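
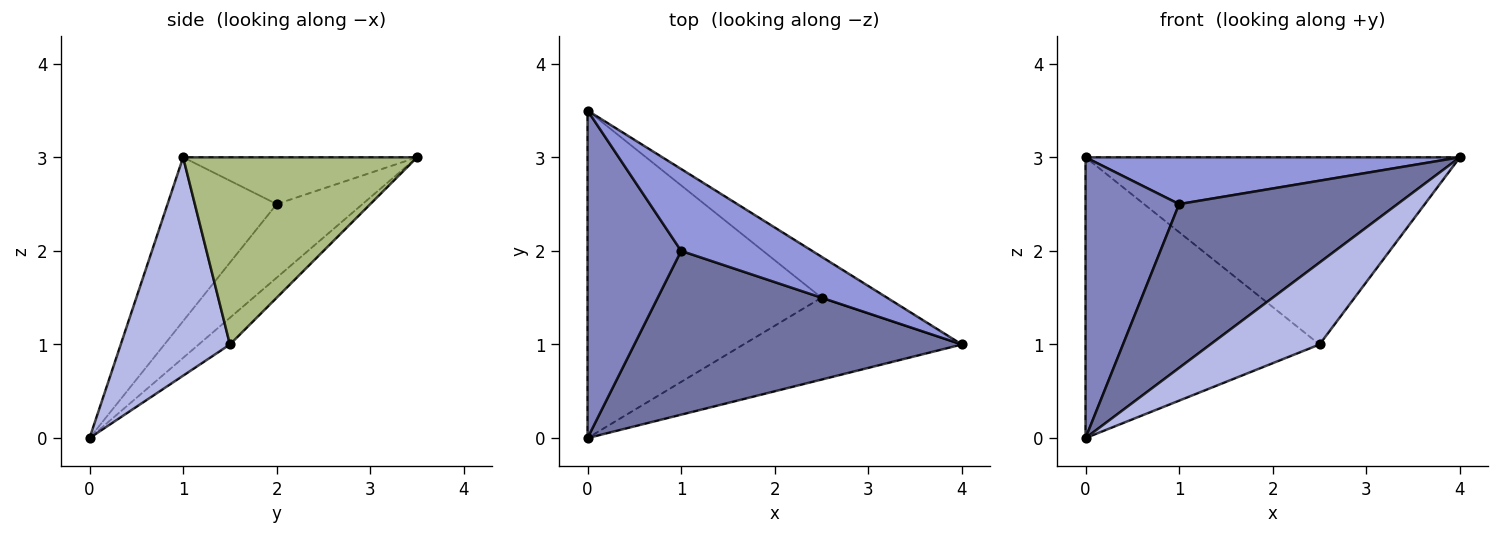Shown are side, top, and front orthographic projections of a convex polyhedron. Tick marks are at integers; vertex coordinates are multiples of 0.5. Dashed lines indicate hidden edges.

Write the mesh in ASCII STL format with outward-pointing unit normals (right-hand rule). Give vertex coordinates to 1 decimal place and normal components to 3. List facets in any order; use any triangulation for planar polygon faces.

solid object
 facet normal -0.333 -0.667 0.667
  outer loop
   vertex 1.0 2.0 2.5
   vertex 0.0 0.0 0.0
   vertex 4.0 1.0 3.0
  endloop
 endfacet
 facet normal -0.512 -0.559 0.652
  outer loop
   vertex 1.0 2.0 2.5
   vertex 0.0 3.5 3.0
   vertex 0.0 0.0 0.0
  endloop
 endfacet
 facet normal -0.296 -0.474 0.829
  outer loop
   vertex 1.0 2.0 2.5
   vertex 4.0 1.0 3.0
   vertex 0.0 3.5 3.0
  endloop
 endfacet
 facet normal 0.577 -0.577 -0.577
  outer loop
   vertex 2.5 1.5 1.0
   vertex 4.0 1.0 3.0
   vertex 0.0 0.0 0.0
  endloop
 endfacet
 facet normal -0.086 0.648 -0.756
  outer loop
   vertex 2.5 1.5 1.0
   vertex 0.0 0.0 0.0
   vertex 0.0 3.5 3.0
  endloop
 endfacet
 facet normal 0.521 0.834 -0.182
  outer loop
   vertex 2.5 1.5 1.0
   vertex 0.0 3.5 3.0
   vertex 4.0 1.0 3.0
  endloop
 endfacet
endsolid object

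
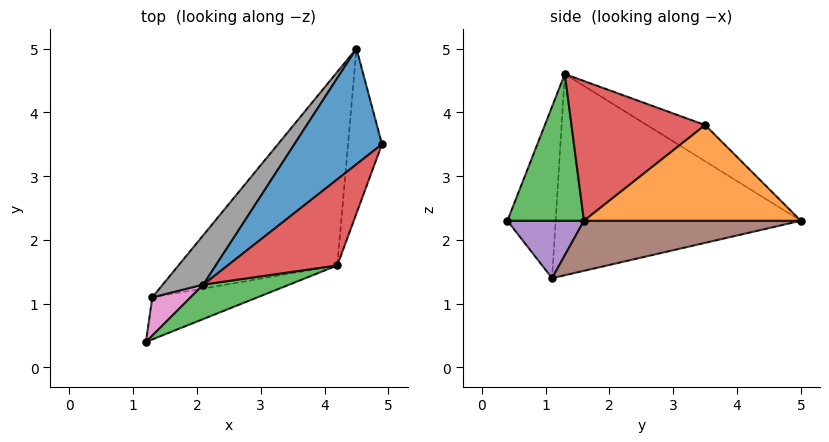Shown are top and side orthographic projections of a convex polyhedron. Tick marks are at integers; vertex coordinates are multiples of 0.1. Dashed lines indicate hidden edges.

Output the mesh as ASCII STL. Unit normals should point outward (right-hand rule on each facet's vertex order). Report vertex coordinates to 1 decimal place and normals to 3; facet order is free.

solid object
 facet normal -0.295 0.635 0.714
  outer loop
   vertex 2.1 1.3 4.6
   vertex 4.9 3.5 3.8
   vertex 4.5 5.0 2.3
  endloop
 endfacet
 facet normal 0.939 -0.083 -0.333
  outer loop
   vertex 4.2 1.6 2.3
   vertex 4.5 5.0 2.3
   vertex 4.9 3.5 3.8
  endloop
 endfacet
 facet normal 0.363 -0.907 0.213
  outer loop
   vertex 4.2 1.6 2.3
   vertex 2.1 1.3 4.6
   vertex 1.2 0.4 2.3
  endloop
 endfacet
 facet normal 0.621 -0.614 0.487
  outer loop
   vertex 4.2 1.6 2.3
   vertex 4.9 3.5 3.8
   vertex 2.1 1.3 4.6
  endloop
 endfacet
 facet normal 0.307 -0.767 -0.563
  outer loop
   vertex 1.3 1.1 1.4
   vertex 4.2 1.6 2.3
   vertex 1.2 0.4 2.3
  endloop
 endfacet
 facet normal 0.300 -0.027 -0.953
  outer loop
   vertex 1.3 1.1 1.4
   vertex 4.5 5.0 2.3
   vertex 4.2 1.6 2.3
  endloop
 endfacet
 facet normal -0.900 0.387 0.201
  outer loop
   vertex 1.3 1.1 1.4
   vertex 1.2 0.4 2.3
   vertex 2.1 1.3 4.6
  endloop
 endfacet
 facet normal -0.781 0.604 0.157
  outer loop
   vertex 1.3 1.1 1.4
   vertex 2.1 1.3 4.6
   vertex 4.5 5.0 2.3
  endloop
 endfacet
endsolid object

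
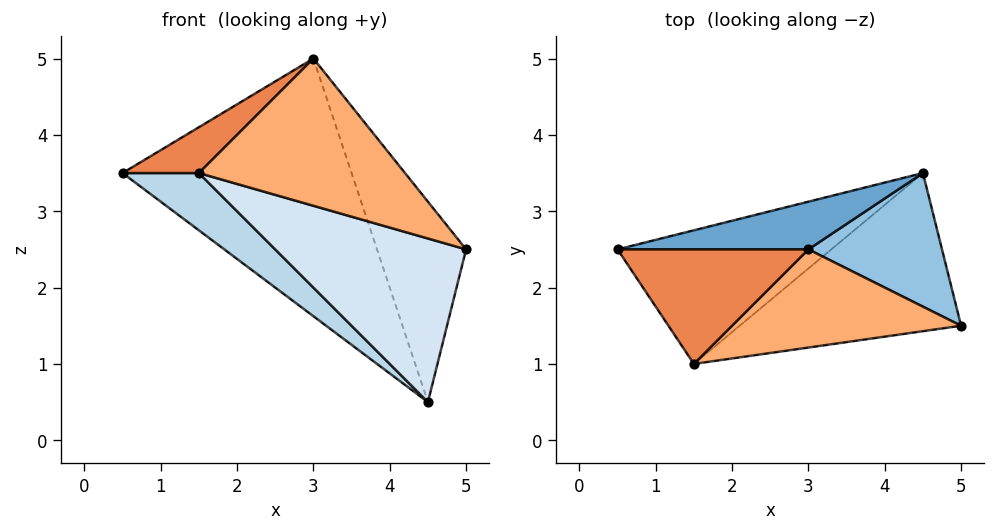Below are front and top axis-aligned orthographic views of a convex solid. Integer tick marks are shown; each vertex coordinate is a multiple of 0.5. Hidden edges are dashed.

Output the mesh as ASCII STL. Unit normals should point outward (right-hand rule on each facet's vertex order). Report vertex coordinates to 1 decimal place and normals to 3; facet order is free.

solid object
 facet normal -0.109 0.977 0.181
  outer loop
   vertex 3.0 2.5 5.0
   vertex 4.5 3.5 0.5
   vertex 0.5 2.5 3.5
  endloop
 endfacet
 facet normal 0.743 0.557 0.371
  outer loop
   vertex 3.0 2.5 5.0
   vertex 5.0 1.5 2.5
   vertex 4.5 3.5 0.5
  endloop
 endfacet
 facet normal -0.509 -0.339 -0.791
  outer loop
   vertex 1.5 1.0 3.5
   vertex 0.5 2.5 3.5
   vertex 4.5 3.5 0.5
  endloop
 endfacet
 facet normal -0.095 -0.716 -0.692
  outer loop
   vertex 1.5 1.0 3.5
   vertex 4.5 3.5 0.5
   vertex 5.0 1.5 2.5
  endloop
 endfacet
 facet normal -0.487 -0.324 0.811
  outer loop
   vertex 1.5 1.0 3.5
   vertex 3.0 2.5 5.0
   vertex 0.5 2.5 3.5
  endloop
 endfacet
 facet normal 0.267 -0.802 0.535
  outer loop
   vertex 1.5 1.0 3.5
   vertex 5.0 1.5 2.5
   vertex 3.0 2.5 5.0
  endloop
 endfacet
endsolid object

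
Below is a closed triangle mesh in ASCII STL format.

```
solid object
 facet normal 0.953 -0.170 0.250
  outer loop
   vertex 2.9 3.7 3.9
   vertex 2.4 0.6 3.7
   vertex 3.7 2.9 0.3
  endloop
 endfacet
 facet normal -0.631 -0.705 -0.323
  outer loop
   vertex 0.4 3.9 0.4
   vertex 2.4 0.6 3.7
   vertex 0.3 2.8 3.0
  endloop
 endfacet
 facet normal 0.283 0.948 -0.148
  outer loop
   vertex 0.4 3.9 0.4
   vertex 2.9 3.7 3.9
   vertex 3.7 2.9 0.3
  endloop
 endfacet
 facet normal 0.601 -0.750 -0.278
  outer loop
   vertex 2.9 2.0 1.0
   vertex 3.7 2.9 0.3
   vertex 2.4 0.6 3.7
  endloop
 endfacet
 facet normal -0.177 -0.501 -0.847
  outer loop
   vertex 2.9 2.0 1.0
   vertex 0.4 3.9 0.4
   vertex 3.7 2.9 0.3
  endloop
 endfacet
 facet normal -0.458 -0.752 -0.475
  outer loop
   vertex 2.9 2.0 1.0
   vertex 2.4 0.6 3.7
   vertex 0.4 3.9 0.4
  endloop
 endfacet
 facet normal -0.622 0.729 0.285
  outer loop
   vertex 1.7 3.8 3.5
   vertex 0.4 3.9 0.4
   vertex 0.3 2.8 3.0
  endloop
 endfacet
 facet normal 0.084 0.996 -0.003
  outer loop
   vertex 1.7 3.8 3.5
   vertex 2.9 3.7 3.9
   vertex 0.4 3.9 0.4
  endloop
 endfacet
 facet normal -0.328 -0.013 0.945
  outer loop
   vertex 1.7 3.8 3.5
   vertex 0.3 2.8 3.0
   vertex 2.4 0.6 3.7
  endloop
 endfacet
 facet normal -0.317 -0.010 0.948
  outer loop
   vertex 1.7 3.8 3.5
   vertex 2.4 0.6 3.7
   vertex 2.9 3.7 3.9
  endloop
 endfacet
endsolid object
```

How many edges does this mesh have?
15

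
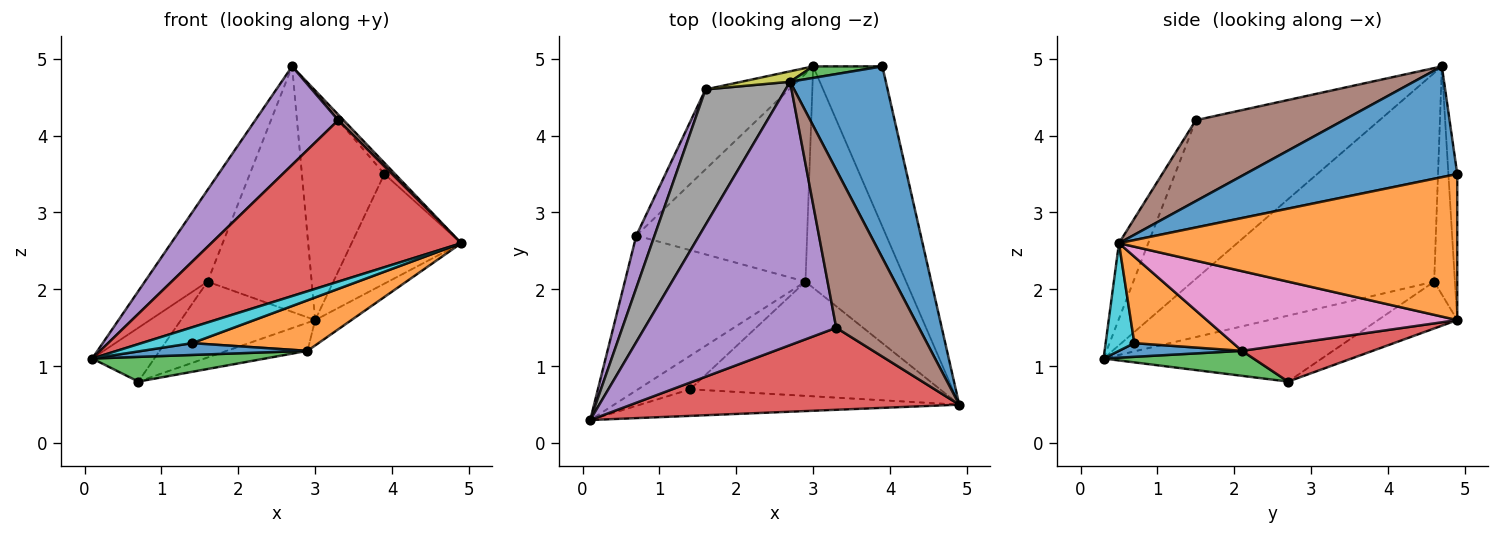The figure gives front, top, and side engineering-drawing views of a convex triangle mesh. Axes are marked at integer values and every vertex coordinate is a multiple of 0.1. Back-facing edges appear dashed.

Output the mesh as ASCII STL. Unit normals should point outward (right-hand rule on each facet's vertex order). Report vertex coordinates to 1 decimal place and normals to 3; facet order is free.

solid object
 facet normal 0.756 0.038 0.653
  outer loop
   vertex 2.7 4.7 4.9
   vertex 4.9 0.5 2.6
   vertex 3.9 4.9 3.5
  endloop
 endfacet
 facet normal 0.867 0.281 -0.411
  outer loop
   vertex 3.0 4.9 1.6
   vertex 3.9 4.9 3.5
   vertex 4.9 0.5 2.6
  endloop
 endfacet
 facet normal -0.107 0.993 0.050
  outer loop
   vertex 3.0 4.9 1.6
   vertex 2.7 4.7 4.9
   vertex 3.9 4.9 3.5
  endloop
 endfacet
 facet normal -0.104 -0.887 0.450
  outer loop
   vertex 3.3 1.5 4.2
   vertex 0.1 0.3 1.1
   vertex 4.9 0.5 2.6
  endloop
 endfacet
 facet normal -0.613 -0.277 0.740
  outer loop
   vertex 3.3 1.5 4.2
   vertex 2.7 4.7 4.9
   vertex 0.1 0.3 1.1
  endloop
 endfacet
 facet normal 0.699 -0.025 0.715
  outer loop
   vertex 3.3 1.5 4.2
   vertex 4.9 0.5 2.6
   vertex 2.7 4.7 4.9
  endloop
 endfacet
 facet normal 0.618 0.089 -0.781
  outer loop
   vertex 2.9 2.1 1.2
   vertex 3.0 4.9 1.6
   vertex 4.9 0.5 2.6
  endloop
 endfacet
 facet normal -0.907 0.236 0.348
  outer loop
   vertex 1.6 4.6 2.1
   vertex 0.1 0.3 1.1
   vertex 2.7 4.7 4.9
  endloop
 endfacet
 facet normal -0.195 0.980 0.042
  outer loop
   vertex 1.6 4.6 2.1
   vertex 2.7 4.7 4.9
   vertex 3.0 4.9 1.6
  endloop
 endfacet
 facet normal 0.278 -0.492 -0.825
  outer loop
   vertex 1.4 0.7 1.3
   vertex 4.9 0.5 2.6
   vertex 0.1 0.3 1.1
  endloop
 endfacet
 facet normal 0.240 -0.323 -0.916
  outer loop
   vertex 1.4 0.7 1.3
   vertex 0.1 0.3 1.1
   vertex 2.9 2.1 1.2
  endloop
 endfacet
 facet normal 0.302 -0.386 -0.872
  outer loop
   vertex 1.4 0.7 1.3
   vertex 2.9 2.1 1.2
   vertex 4.9 0.5 2.6
  endloop
 endfacet
 facet normal 0.135 -0.156 -0.978
  outer loop
   vertex 0.7 2.7 0.8
   vertex 2.9 2.1 1.2
   vertex 0.1 0.3 1.1
  endloop
 endfacet
 facet normal 0.212 0.131 -0.969
  outer loop
   vertex 0.7 2.7 0.8
   vertex 3.0 4.9 1.6
   vertex 2.9 2.1 1.2
  endloop
 endfacet
 facet normal -0.930 0.264 0.257
  outer loop
   vertex 0.7 2.7 0.8
   vertex 0.1 0.3 1.1
   vertex 1.6 4.6 2.1
  endloop
 endfacet
 facet normal -0.377 0.638 -0.672
  outer loop
   vertex 0.7 2.7 0.8
   vertex 1.6 4.6 2.1
   vertex 3.0 4.9 1.6
  endloop
 endfacet
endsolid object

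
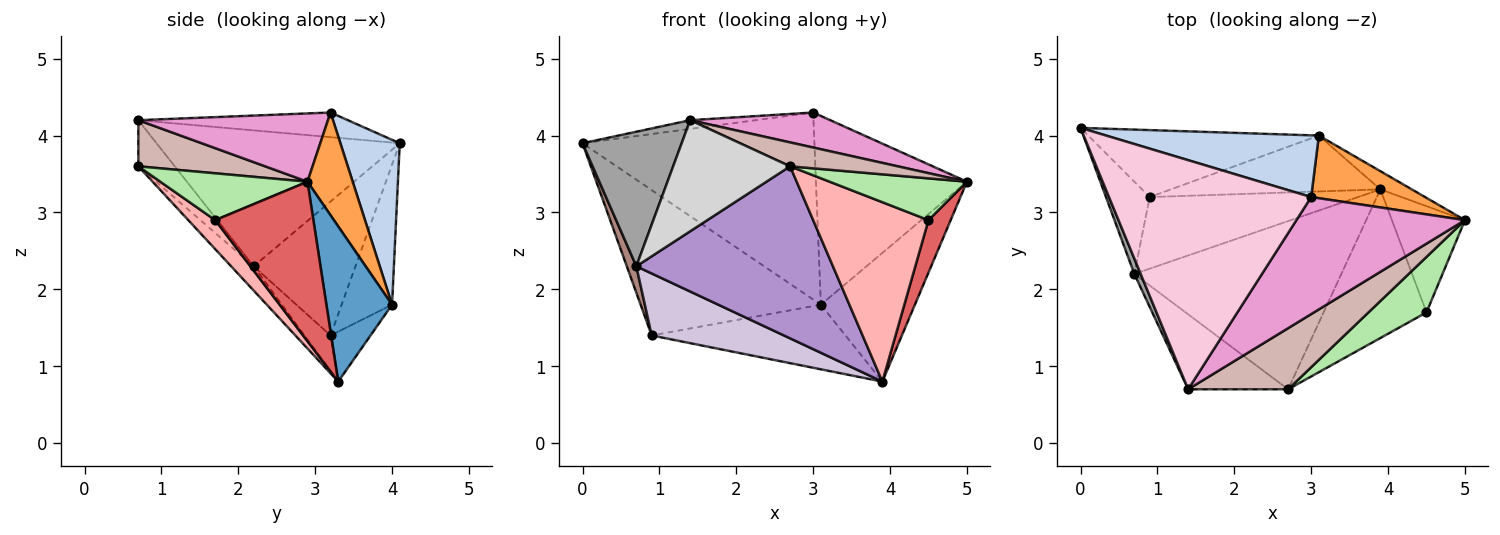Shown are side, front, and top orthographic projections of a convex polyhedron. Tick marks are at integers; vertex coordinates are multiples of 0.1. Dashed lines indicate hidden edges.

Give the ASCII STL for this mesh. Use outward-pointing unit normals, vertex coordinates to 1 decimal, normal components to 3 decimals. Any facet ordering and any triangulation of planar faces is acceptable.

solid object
 facet normal 0.569 0.814 -0.115
  outer loop
   vertex 3.1 4.0 1.8
   vertex 5.0 2.9 3.4
   vertex 3.9 3.3 0.8
  endloop
 endfacet
 facet normal 0.236 0.923 0.305
  outer loop
   vertex 3.1 4.0 1.8
   vertex 0.0 4.1 3.9
   vertex 3.0 3.2 4.3
  endloop
 endfacet
 facet normal 0.273 0.913 0.303
  outer loop
   vertex 3.1 4.0 1.8
   vertex 3.0 3.2 4.3
   vertex 5.0 2.9 3.4
  endloop
 endfacet
 facet normal -0.246 0.880 -0.406
  outer loop
   vertex 3.1 4.0 1.8
   vertex 0.9 3.2 1.4
   vertex 0.0 4.1 3.9
  endloop
 endfacet
 facet normal -0.154 0.747 -0.646
  outer loop
   vertex 3.1 4.0 1.8
   vertex 3.9 3.3 0.8
   vertex 0.9 3.2 1.4
  endloop
 endfacet
 facet normal 0.542 -0.506 0.671
  outer loop
   vertex 4.5 1.7 2.9
   vertex 5.0 2.9 3.4
   vertex 2.7 0.7 3.6
  endloop
 endfacet
 facet normal 0.891 -0.201 -0.408
  outer loop
   vertex 4.5 1.7 2.9
   vertex 3.9 3.3 0.8
   vertex 5.0 2.9 3.4
  endloop
 endfacet
 facet normal 0.177 -0.758 -0.628
  outer loop
   vertex 4.5 1.7 2.9
   vertex 2.7 0.7 3.6
   vertex 3.9 3.3 0.8
  endloop
 endfacet
 facet normal -0.082 -0.713 -0.697
  outer loop
   vertex 0.7 2.2 2.3
   vertex 3.9 3.3 0.8
   vertex 2.7 0.7 3.6
  endloop
 endfacet
 facet normal -0.128 -0.649 -0.750
  outer loop
   vertex 0.7 2.2 2.3
   vertex 0.9 3.2 1.4
   vertex 3.9 3.3 0.8
  endloop
 endfacet
 facet normal -0.947 -0.089 -0.309
  outer loop
   vertex 0.7 2.2 2.3
   vertex 0.0 4.1 3.9
   vertex 0.9 3.2 1.4
  endloop
 endfacet
 facet normal 0.395 -0.335 0.855
  outer loop
   vertex 1.4 0.7 4.2
   vertex 2.7 0.7 3.6
   vertex 5.0 2.9 3.4
  endloop
 endfacet
 facet normal 0.362 -0.267 0.893
  outer loop
   vertex 1.4 0.7 4.2
   vertex 5.0 2.9 3.4
   vertex 3.0 3.2 4.3
  endloop
 endfacet
 facet normal -0.121 0.038 0.992
  outer loop
   vertex 1.4 0.7 4.2
   vertex 3.0 3.2 4.3
   vertex 0.0 4.1 3.9
  endloop
 endfacet
 facet normal -0.925 -0.377 0.043
  outer loop
   vertex 1.4 0.7 4.2
   vertex 0.0 4.1 3.9
   vertex 0.7 2.2 2.3
  endloop
 endfacet
 facet normal -0.250 -0.803 -0.542
  outer loop
   vertex 1.4 0.7 4.2
   vertex 0.7 2.2 2.3
   vertex 2.7 0.7 3.6
  endloop
 endfacet
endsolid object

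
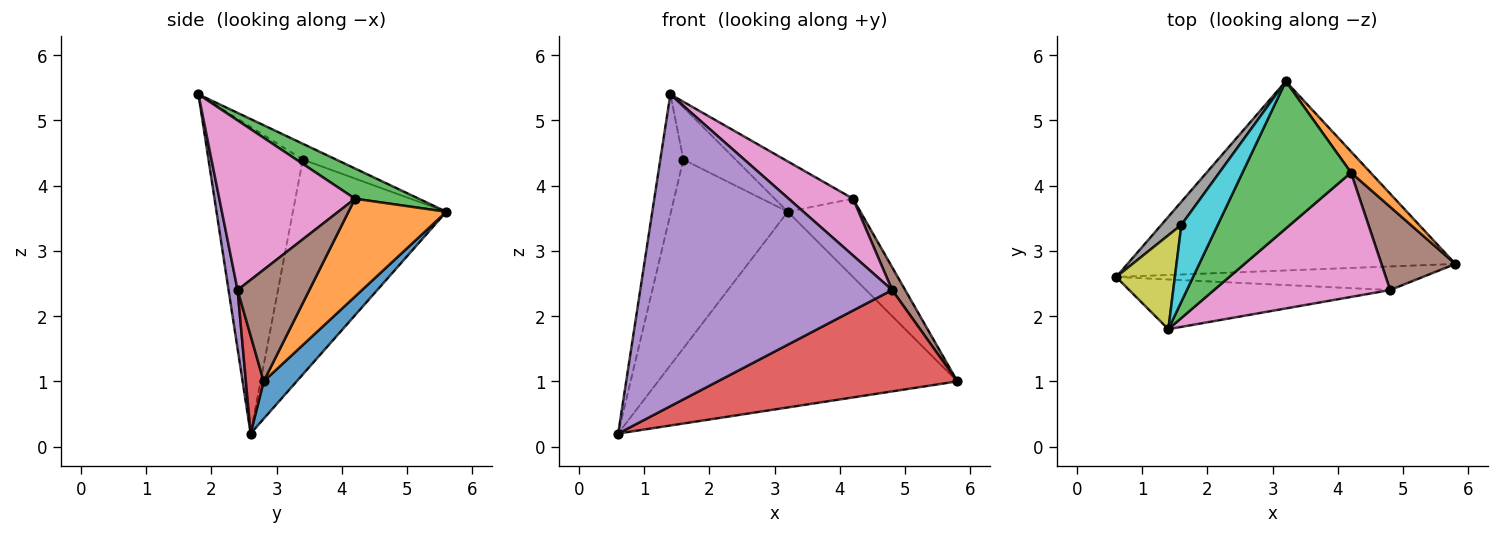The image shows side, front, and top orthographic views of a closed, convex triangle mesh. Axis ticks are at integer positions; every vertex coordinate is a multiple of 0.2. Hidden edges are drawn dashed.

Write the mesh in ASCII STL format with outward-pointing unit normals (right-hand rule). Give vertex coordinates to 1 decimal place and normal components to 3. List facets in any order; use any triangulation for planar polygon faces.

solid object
 facet normal 0.079 0.717 -0.693
  outer loop
   vertex 3.2 5.6 3.6
   vertex 5.8 2.8 1.0
   vertex 0.6 2.6 0.2
  endloop
 endfacet
 facet normal 0.793 0.589 0.159
  outer loop
   vertex 4.2 4.2 3.8
   vertex 5.8 2.8 1.0
   vertex 3.2 5.6 3.6
  endloop
 endfacet
 facet normal 0.255 0.313 0.915
  outer loop
   vertex 4.2 4.2 3.8
   vertex 3.2 5.6 3.6
   vertex 1.4 1.8 5.4
  endloop
 endfacet
 facet normal 0.072 -0.971 -0.226
  outer loop
   vertex 4.8 2.4 2.4
   vertex 0.6 2.6 0.2
   vertex 5.8 2.8 1.0
  endloop
 endfacet
 facet normal 0.035 -0.987 -0.157
  outer loop
   vertex 4.8 2.4 2.4
   vertex 1.4 1.8 5.4
   vertex 0.6 2.6 0.2
  endloop
 endfacet
 facet normal 0.824 -0.150 0.546
  outer loop
   vertex 4.8 2.4 2.4
   vertex 5.8 2.8 1.0
   vertex 4.2 4.2 3.8
  endloop
 endfacet
 facet normal 0.659 -0.313 0.684
  outer loop
   vertex 4.8 2.4 2.4
   vertex 4.2 4.2 3.8
   vertex 1.4 1.8 5.4
  endloop
 endfacet
 facet normal -0.794 0.604 0.074
  outer loop
   vertex 1.6 3.4 4.4
   vertex 3.2 5.6 3.6
   vertex 0.6 2.6 0.2
  endloop
 endfacet
 facet normal -0.955 0.234 0.183
  outer loop
   vertex 1.6 3.4 4.4
   vertex 0.6 2.6 0.2
   vertex 1.4 1.8 5.4
  endloop
 endfacet
 facet normal -0.338 0.529 0.779
  outer loop
   vertex 1.6 3.4 4.4
   vertex 1.4 1.8 5.4
   vertex 3.2 5.6 3.6
  endloop
 endfacet
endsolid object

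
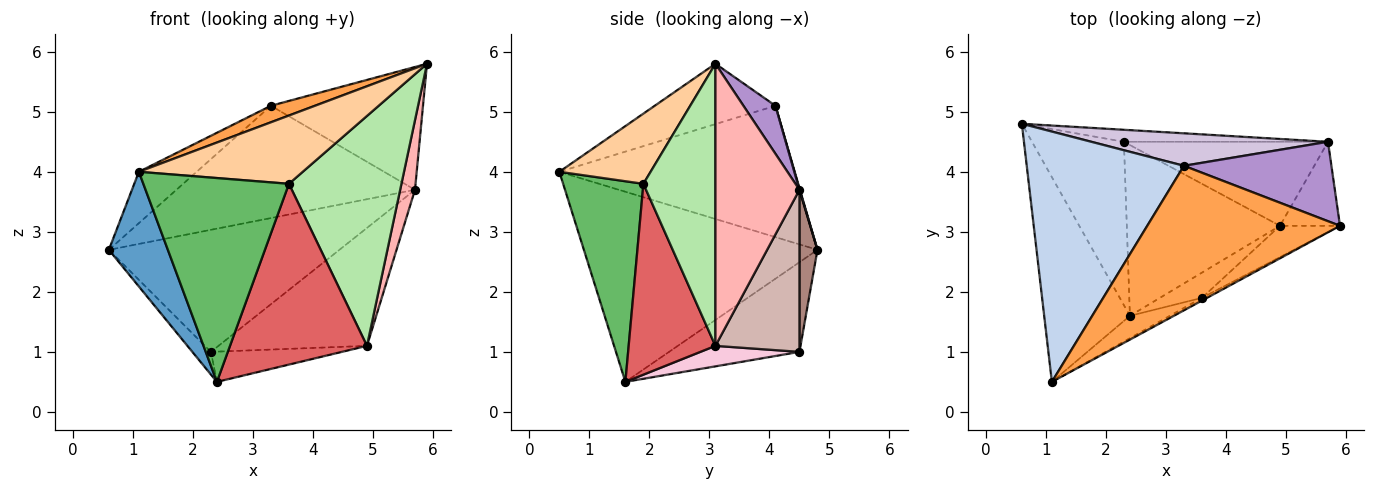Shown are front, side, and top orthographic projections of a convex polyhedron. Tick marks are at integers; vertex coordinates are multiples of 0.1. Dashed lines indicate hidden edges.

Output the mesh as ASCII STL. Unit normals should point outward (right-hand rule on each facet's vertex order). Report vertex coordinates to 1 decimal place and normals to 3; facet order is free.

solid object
 facet normal -0.888 -0.224 -0.400
  outer loop
   vertex 2.4 1.6 0.5
   vertex 1.1 0.5 4.0
   vertex 0.6 4.8 2.7
  endloop
 endfacet
 facet normal -0.633 0.156 0.758
  outer loop
   vertex 3.3 4.1 5.1
   vertex 0.6 4.8 2.7
   vertex 1.1 0.5 4.0
  endloop
 endfacet
 facet normal -0.297 -0.108 0.949
  outer loop
   vertex 3.3 4.1 5.1
   vertex 1.1 0.5 4.0
   vertex 5.9 3.1 5.8
  endloop
 endfacet
 facet normal 0.486 -0.873 -0.035
  outer loop
   vertex 3.6 1.9 3.8
   vertex 5.9 3.1 5.8
   vertex 1.1 0.5 4.0
  endloop
 endfacet
 facet normal 0.481 -0.872 -0.095
  outer loop
   vertex 3.6 1.9 3.8
   vertex 1.1 0.5 4.0
   vertex 2.4 1.6 0.5
  endloop
 endfacet
 facet normal 0.536 -0.837 -0.114
  outer loop
   vertex 3.6 1.9 3.8
   vertex 4.9 3.1 1.1
   vertex 5.9 3.1 5.8
  endloop
 endfacet
 facet normal 0.531 -0.839 -0.117
  outer loop
   vertex 3.6 1.9 3.8
   vertex 2.4 1.6 0.5
   vertex 4.9 3.1 1.1
  endloop
 endfacet
 facet normal 0.964 -0.170 -0.205
  outer loop
   vertex 5.7 4.5 3.7
   vertex 5.9 3.1 5.8
   vertex 4.9 3.1 1.1
  endloop
 endfacet
 facet normal 0.174 0.827 0.535
  outer loop
   vertex 5.7 4.5 3.7
   vertex 3.3 4.1 5.1
   vertex 5.9 3.1 5.8
  endloop
 endfacet
 facet normal 0.002 0.961 0.278
  outer loop
   vertex 5.7 4.5 3.7
   vertex 0.6 4.8 2.7
   vertex 3.3 4.1 5.1
  endloop
 endfacet
 facet normal 0.078 0.992 -0.098
  outer loop
   vertex 2.3 4.5 1.0
   vertex 0.6 4.8 2.7
   vertex 5.7 4.5 3.7
  endloop
 endfacet
 facet normal 0.419 0.740 -0.527
  outer loop
   vertex 2.3 4.5 1.0
   vertex 5.7 4.5 3.7
   vertex 4.9 3.1 1.1
  endloop
 endfacet
 facet normal -0.695 0.099 -0.712
  outer loop
   vertex 2.3 4.5 1.0
   vertex 2.4 1.6 0.5
   vertex 0.6 4.8 2.7
  endloop
 endfacet
 facet normal 0.131 0.173 -0.976
  outer loop
   vertex 2.3 4.5 1.0
   vertex 4.9 3.1 1.1
   vertex 2.4 1.6 0.5
  endloop
 endfacet
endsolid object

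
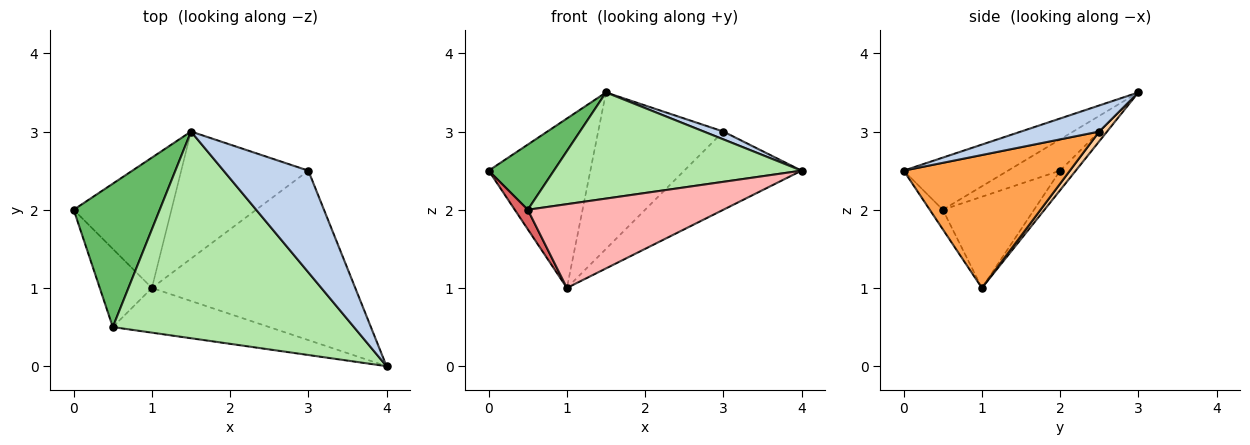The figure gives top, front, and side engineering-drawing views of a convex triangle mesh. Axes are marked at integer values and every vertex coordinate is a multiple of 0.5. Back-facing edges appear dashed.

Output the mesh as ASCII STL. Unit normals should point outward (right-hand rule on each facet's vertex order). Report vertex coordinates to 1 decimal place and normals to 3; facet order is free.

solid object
 facet normal -0.121 0.787 -0.605
  outer loop
   vertex 1.0 1.0 1.0
   vertex 0.0 2.0 2.5
   vertex 1.5 3.0 3.5
  endloop
 endfacet
 facet normal 0.293 -0.073 0.953
  outer loop
   vertex 3.0 2.5 3.0
   vertex 1.5 3.0 3.5
   vertex 4.0 0.0 2.5
  endloop
 endfacet
 facet normal 0.510 0.360 -0.781
  outer loop
   vertex 3.0 2.5 3.0
   vertex 4.0 0.0 2.5
   vertex 1.0 1.0 1.0
  endloop
 endfacet
 facet normal 0.048 0.775 -0.630
  outer loop
   vertex 3.0 2.5 3.0
   vertex 1.0 1.0 1.0
   vertex 1.5 3.0 3.5
  endloop
 endfacet
 facet normal -0.314 -0.393 0.864
  outer loop
   vertex 0.5 0.5 2.0
   vertex 1.5 3.0 3.5
   vertex 0.0 2.0 2.5
  endloop
 endfacet
 facet normal -0.189 -0.449 0.874
  outer loop
   vertex 0.5 0.5 2.0
   vertex 4.0 0.0 2.5
   vertex 1.5 3.0 3.5
  endloop
 endfacet
 facet normal -0.862 -0.123 -0.492
  outer loop
   vertex 0.5 0.5 2.0
   vertex 0.0 2.0 2.5
   vertex 1.0 1.0 1.0
  endloop
 endfacet
 facet normal -0.059 -0.881 -0.470
  outer loop
   vertex 0.5 0.5 2.0
   vertex 1.0 1.0 1.0
   vertex 4.0 0.0 2.5
  endloop
 endfacet
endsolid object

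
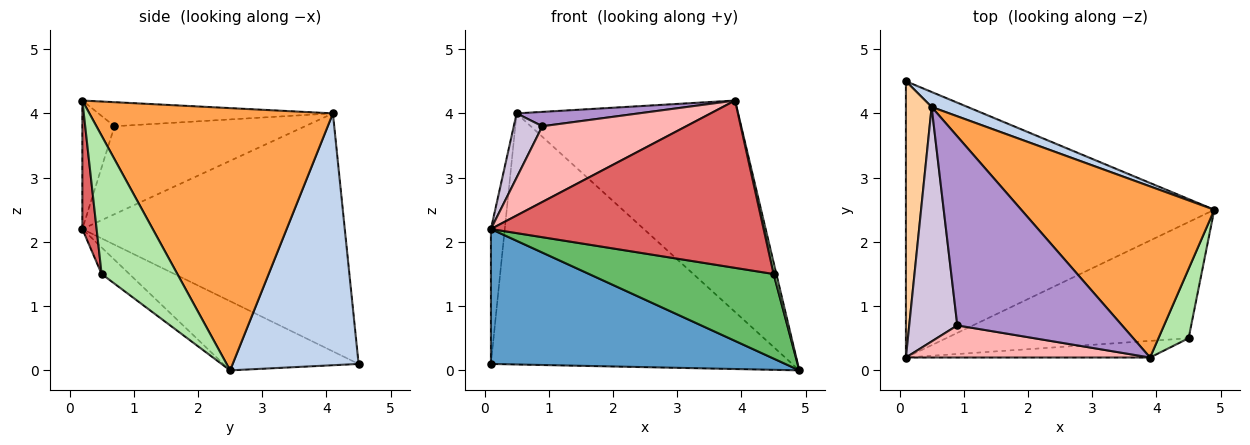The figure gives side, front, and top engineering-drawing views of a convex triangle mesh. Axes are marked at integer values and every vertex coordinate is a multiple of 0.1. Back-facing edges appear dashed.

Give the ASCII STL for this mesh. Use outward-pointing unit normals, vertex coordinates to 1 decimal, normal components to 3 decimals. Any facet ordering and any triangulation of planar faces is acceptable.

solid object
 facet normal -0.198 -0.430 -0.881
  outer loop
   vertex 0.1 0.2 2.2
   vertex 0.1 4.5 0.1
   vertex 4.9 2.5 0.0
  endloop
 endfacet
 facet normal 0.385 0.921 0.055
  outer loop
   vertex 0.5 4.1 4.0
   vertex 4.9 2.5 0.0
   vertex 0.1 4.5 0.1
  endloop
 endfacet
 facet normal 0.650 0.591 0.478
  outer loop
   vertex 0.5 4.1 4.0
   vertex 3.9 0.2 4.2
   vertex 4.9 2.5 0.0
  endloop
 endfacet
 facet normal -0.993 0.052 0.107
  outer loop
   vertex 0.5 4.1 4.0
   vertex 0.1 4.5 0.1
   vertex 0.1 0.2 2.2
  endloop
 endfacet
 facet normal -0.088 -0.586 -0.805
  outer loop
   vertex 4.5 0.5 1.5
   vertex 0.1 0.2 2.2
   vertex 4.9 2.5 0.0
  endloop
 endfacet
 facet normal 0.976 -0.036 0.213
  outer loop
   vertex 4.5 0.5 1.5
   vertex 4.9 2.5 0.0
   vertex 3.9 0.2 4.2
  endloop
 endfacet
 facet normal 0.052 -0.994 -0.099
  outer loop
   vertex 4.5 0.5 1.5
   vertex 3.9 0.2 4.2
   vertex 0.1 0.2 2.2
  endloop
 endfacet
 facet normal -0.201 -0.902 0.382
  outer loop
   vertex 0.9 0.7 3.8
   vertex 0.1 0.2 2.2
   vertex 3.9 0.2 4.2
  endloop
 endfacet
 facet normal -0.144 -0.075 0.987
  outer loop
   vertex 0.9 0.7 3.8
   vertex 3.9 0.2 4.2
   vertex 0.5 4.1 4.0
  endloop
 endfacet
 facet normal -0.870 -0.130 0.476
  outer loop
   vertex 0.9 0.7 3.8
   vertex 0.5 4.1 4.0
   vertex 0.1 0.2 2.2
  endloop
 endfacet
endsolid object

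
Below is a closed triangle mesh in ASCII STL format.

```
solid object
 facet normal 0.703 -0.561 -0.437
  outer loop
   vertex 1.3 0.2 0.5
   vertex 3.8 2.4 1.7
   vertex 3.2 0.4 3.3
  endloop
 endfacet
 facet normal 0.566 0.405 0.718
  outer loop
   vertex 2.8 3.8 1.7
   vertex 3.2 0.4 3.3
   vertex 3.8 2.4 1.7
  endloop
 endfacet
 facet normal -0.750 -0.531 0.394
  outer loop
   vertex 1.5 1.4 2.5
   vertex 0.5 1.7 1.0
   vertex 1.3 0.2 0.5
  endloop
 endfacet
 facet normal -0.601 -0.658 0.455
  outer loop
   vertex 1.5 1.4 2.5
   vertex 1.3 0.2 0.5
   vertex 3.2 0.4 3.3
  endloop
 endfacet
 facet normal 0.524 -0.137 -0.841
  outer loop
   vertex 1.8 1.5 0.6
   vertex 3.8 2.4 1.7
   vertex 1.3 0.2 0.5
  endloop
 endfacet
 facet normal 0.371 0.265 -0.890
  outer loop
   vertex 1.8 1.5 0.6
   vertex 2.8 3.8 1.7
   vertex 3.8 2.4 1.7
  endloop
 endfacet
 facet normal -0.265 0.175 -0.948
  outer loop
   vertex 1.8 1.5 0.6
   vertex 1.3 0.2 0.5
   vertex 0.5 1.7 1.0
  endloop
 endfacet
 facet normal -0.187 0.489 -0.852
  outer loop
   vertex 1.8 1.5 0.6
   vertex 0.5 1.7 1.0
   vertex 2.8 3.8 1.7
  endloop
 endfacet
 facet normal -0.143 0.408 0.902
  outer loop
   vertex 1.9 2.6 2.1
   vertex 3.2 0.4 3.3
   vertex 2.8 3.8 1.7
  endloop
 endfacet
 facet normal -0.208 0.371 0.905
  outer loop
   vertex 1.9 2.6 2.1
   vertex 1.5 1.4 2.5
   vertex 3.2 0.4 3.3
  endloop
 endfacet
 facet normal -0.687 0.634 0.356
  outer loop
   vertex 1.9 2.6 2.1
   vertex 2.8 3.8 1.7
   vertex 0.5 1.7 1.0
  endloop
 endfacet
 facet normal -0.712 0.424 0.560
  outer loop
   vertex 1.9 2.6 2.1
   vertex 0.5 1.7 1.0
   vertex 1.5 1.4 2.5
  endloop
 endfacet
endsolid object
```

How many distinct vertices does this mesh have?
8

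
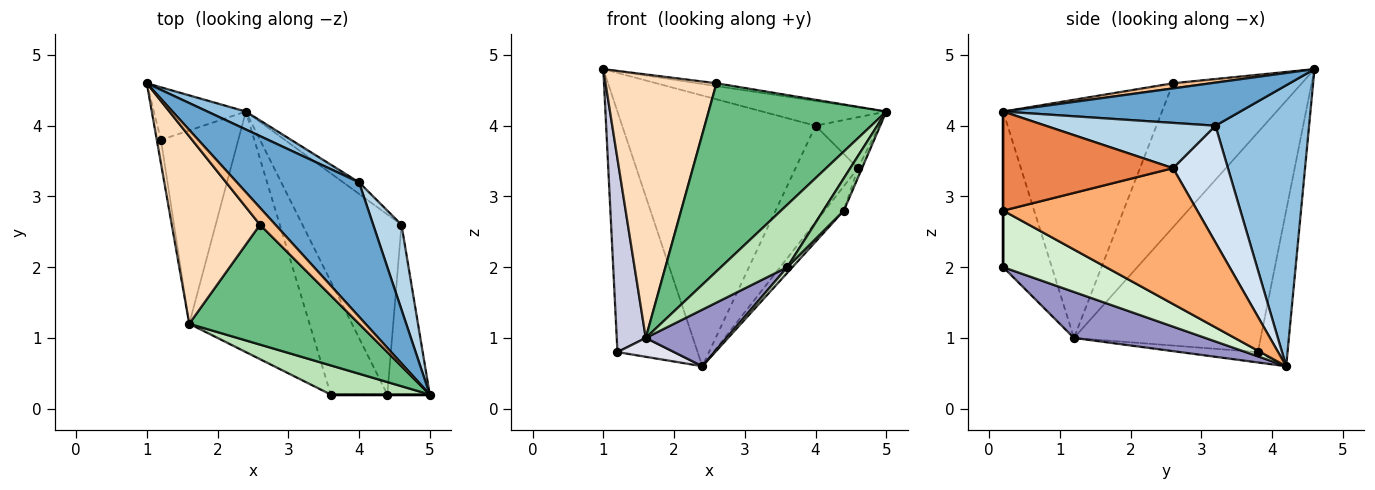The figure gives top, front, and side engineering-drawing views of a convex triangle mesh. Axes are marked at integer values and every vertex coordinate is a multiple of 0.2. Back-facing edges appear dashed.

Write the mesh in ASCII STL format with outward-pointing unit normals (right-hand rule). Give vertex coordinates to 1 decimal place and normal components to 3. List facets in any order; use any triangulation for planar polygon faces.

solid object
 facet normal 0.328 0.171 0.929
  outer loop
   vertex 4.0 3.2 4.0
   vertex 1.0 4.6 4.8
   vertex 5.0 0.2 4.2
  endloop
 endfacet
 facet normal 0.435 0.898 0.059
  outer loop
   vertex 4.0 3.2 4.0
   vertex 2.4 4.2 0.6
   vertex 1.0 4.6 4.8
  endloop
 endfacet
 facet normal 0.808 0.303 0.505
  outer loop
   vertex 4.6 2.6 3.4
   vertex 4.0 3.2 4.0
   vertex 5.0 0.2 4.2
  endloop
 endfacet
 facet normal 0.658 0.748 -0.090
  outer loop
   vertex 4.6 2.6 3.4
   vertex 2.4 4.2 0.6
   vertex 4.0 3.2 4.0
  endloop
 endfacet
 facet normal 0.919 0.022 -0.394
  outer loop
   vertex 4.6 2.6 3.4
   vertex 5.0 0.2 4.2
   vertex 4.4 0.2 2.8
  endloop
 endfacet
 facet normal 0.805 0.080 -0.587
  outer loop
   vertex 4.6 2.6 3.4
   vertex 4.4 0.2 2.8
   vertex 2.4 4.2 0.6
  endloop
 endfacet
 facet normal 0.312 0.156 0.937
  outer loop
   vertex 2.6 2.6 4.6
   vertex 5.0 0.2 4.2
   vertex 1.0 4.6 4.8
  endloop
 endfacet
 facet normal -0.687 -0.592 0.421
  outer loop
   vertex 2.6 2.6 4.6
   vertex 1.0 4.6 4.8
   vertex 1.6 1.2 1.0
  endloop
 endfacet
 facet normal -0.602 -0.673 0.429
  outer loop
   vertex 2.6 2.6 4.6
   vertex 1.6 1.2 1.0
   vertex 5.0 0.2 4.2
  endloop
 endfacet
 facet normal 0.000 -1.000 0.000
  outer loop
   vertex 3.6 0.2 2.0
   vertex 4.4 0.2 2.8
   vertex 5.0 0.2 4.2
  endloop
 endfacet
 facet normal -0.553 -0.755 0.352
  outer loop
   vertex 3.6 0.2 2.0
   vertex 5.0 0.2 4.2
   vertex 1.6 1.2 1.0
  endloop
 endfacet
 facet normal 0.707 -0.035 -0.707
  outer loop
   vertex 3.6 0.2 2.0
   vertex 2.4 4.2 0.6
   vertex 4.4 0.2 2.8
  endloop
 endfacet
 facet normal 0.349 -0.215 -0.912
  outer loop
   vertex 3.6 0.2 2.0
   vertex 1.6 1.2 1.0
   vertex 2.4 4.2 0.6
  endloop
 endfacet
 facet normal -0.340 0.919 -0.201
  outer loop
   vertex 1.2 3.8 0.8
   vertex 1.0 4.6 4.8
   vertex 2.4 4.2 0.6
  endloop
 endfacet
 facet normal -0.988 -0.153 -0.019
  outer loop
   vertex 1.2 3.8 0.8
   vertex 1.6 1.2 1.0
   vertex 1.0 4.6 4.8
  endloop
 endfacet
 facet normal -0.132 -0.096 -0.987
  outer loop
   vertex 1.2 3.8 0.8
   vertex 2.4 4.2 0.6
   vertex 1.6 1.2 1.0
  endloop
 endfacet
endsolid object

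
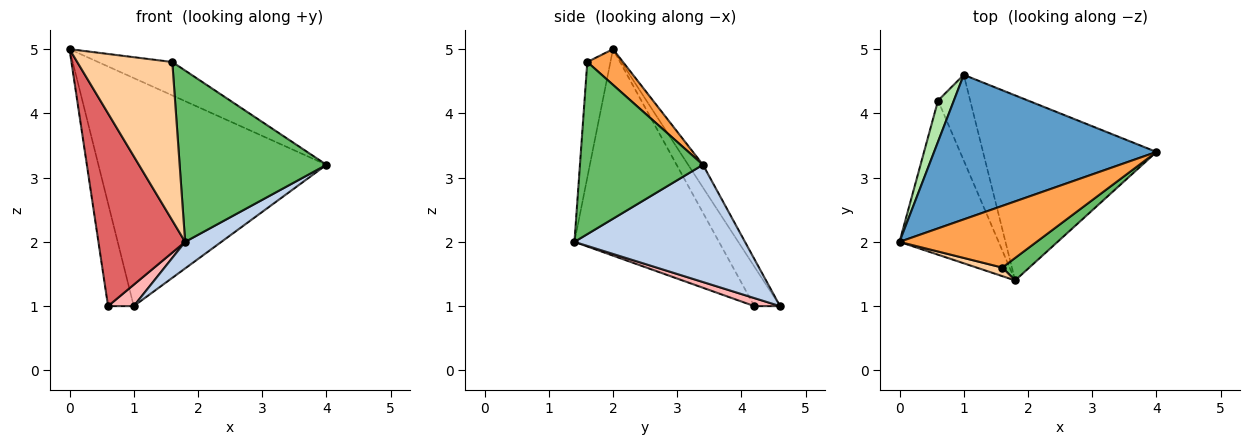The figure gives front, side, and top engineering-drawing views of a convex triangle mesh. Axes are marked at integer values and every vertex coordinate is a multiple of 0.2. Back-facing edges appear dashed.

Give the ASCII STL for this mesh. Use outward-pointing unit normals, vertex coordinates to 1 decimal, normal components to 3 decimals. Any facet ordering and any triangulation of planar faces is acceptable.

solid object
 facet normal -0.055 0.843 0.535
  outer loop
   vertex 1.0 4.6 1.0
   vertex 0.0 2.0 5.0
   vertex 4.0 3.4 3.2
  endloop
 endfacet
 facet normal 0.556 -0.118 -0.823
  outer loop
   vertex 1.8 1.4 2.0
   vertex 1.0 4.6 1.0
   vertex 4.0 3.4 3.2
  endloop
 endfacet
 facet normal 0.223 0.464 0.857
  outer loop
   vertex 1.6 1.6 4.8
   vertex 4.0 3.4 3.2
   vertex 0.0 2.0 5.0
  endloop
 endfacet
 facet normal -0.236 -0.970 0.052
  outer loop
   vertex 1.6 1.6 4.8
   vertex 0.0 2.0 5.0
   vertex 1.8 1.4 2.0
  endloop
 endfacet
 facet normal 0.639 -0.763 0.100
  outer loop
   vertex 1.6 1.6 4.8
   vertex 1.8 1.4 2.0
   vertex 4.0 3.4 3.2
  endloop
 endfacet
 facet normal -0.680 0.680 0.272
  outer loop
   vertex 0.6 4.2 1.0
   vertex 0.0 2.0 5.0
   vertex 1.0 4.6 1.0
  endloop
 endfacet
 facet normal -0.793 -0.476 -0.381
  outer loop
   vertex 0.6 4.2 1.0
   vertex 1.8 1.4 2.0
   vertex 0.0 2.0 5.0
  endloop
 endfacet
 facet normal 0.236 -0.236 -0.943
  outer loop
   vertex 0.6 4.2 1.0
   vertex 1.0 4.6 1.0
   vertex 1.8 1.4 2.0
  endloop
 endfacet
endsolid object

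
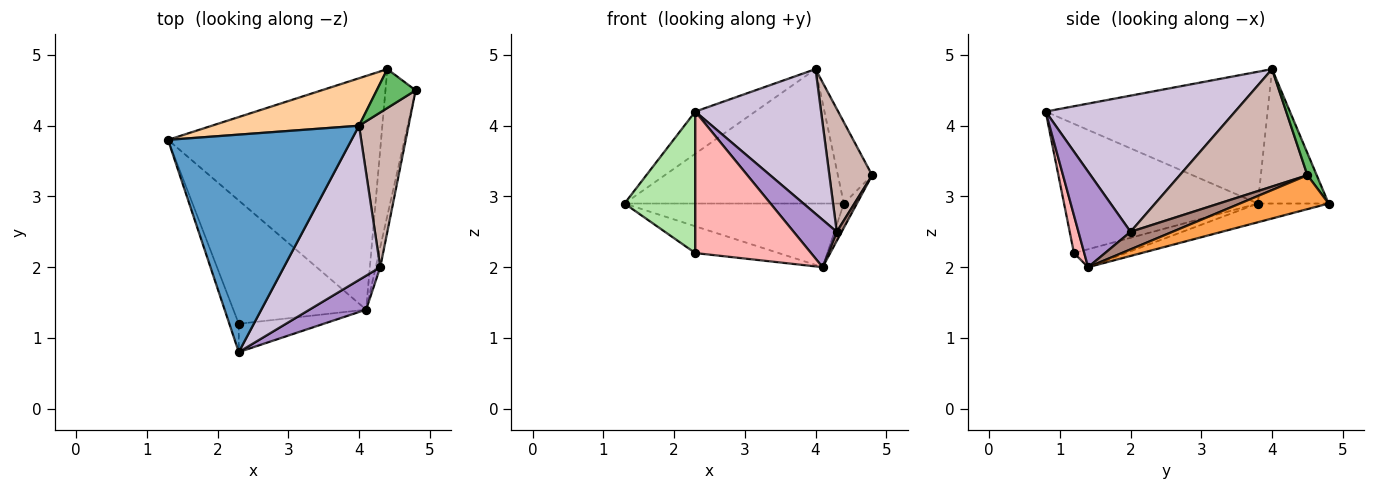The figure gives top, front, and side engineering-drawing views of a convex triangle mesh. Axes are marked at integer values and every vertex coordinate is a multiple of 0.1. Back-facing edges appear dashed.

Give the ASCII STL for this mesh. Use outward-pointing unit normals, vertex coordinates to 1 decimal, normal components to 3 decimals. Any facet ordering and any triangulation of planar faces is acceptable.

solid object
 facet normal -0.576 0.156 0.802
  outer loop
   vertex 4.0 4.0 4.8
   vertex 1.3 3.8 2.9
   vertex 2.3 0.8 4.2
  endloop
 endfacet
 facet normal -0.084 0.262 -0.961
  outer loop
   vertex 4.4 4.8 2.9
   vertex 4.1 1.4 2.0
   vertex 1.3 3.8 2.9
  endloop
 endfacet
 facet normal 0.743 0.109 -0.661
  outer loop
   vertex 4.4 4.8 2.9
   vertex 4.8 4.5 3.3
   vertex 4.1 1.4 2.0
  endloop
 endfacet
 facet normal -0.291 0.902 0.319
  outer loop
   vertex 4.4 4.8 2.9
   vertex 1.3 3.8 2.9
   vertex 4.0 4.0 4.8
  endloop
 endfacet
 facet normal 0.238 0.876 0.419
  outer loop
   vertex 4.4 4.8 2.9
   vertex 4.0 4.0 4.8
   vertex 4.8 4.5 3.3
  endloop
 endfacet
 facet normal -0.937 -0.342 -0.068
  outer loop
   vertex 2.3 1.2 2.2
   vertex 2.3 0.8 4.2
   vertex 1.3 3.8 2.9
  endloop
 endfacet
 facet normal -0.131 0.210 -0.969
  outer loop
   vertex 2.3 1.2 2.2
   vertex 1.3 3.8 2.9
   vertex 4.1 1.4 2.0
  endloop
 endfacet
 facet normal 0.087 -0.977 -0.195
  outer loop
   vertex 2.3 1.2 2.2
   vertex 4.1 1.4 2.0
   vertex 2.3 0.8 4.2
  endloop
 endfacet
 facet normal 0.701 -0.580 0.415
  outer loop
   vertex 4.3 2.0 2.5
   vertex 2.3 0.8 4.2
   vertex 4.1 1.4 2.0
  endloop
 endfacet
 facet normal 0.718 -0.476 0.508
  outer loop
   vertex 4.3 2.0 2.5
   vertex 4.0 4.0 4.8
   vertex 2.3 0.8 4.2
  endloop
 endfacet
 facet normal 0.962 -0.112 -0.250
  outer loop
   vertex 4.3 2.0 2.5
   vertex 4.1 1.4 2.0
   vertex 4.8 4.5 3.3
  endloop
 endfacet
 facet normal 0.880 -0.295 0.371
  outer loop
   vertex 4.3 2.0 2.5
   vertex 4.8 4.5 3.3
   vertex 4.0 4.0 4.8
  endloop
 endfacet
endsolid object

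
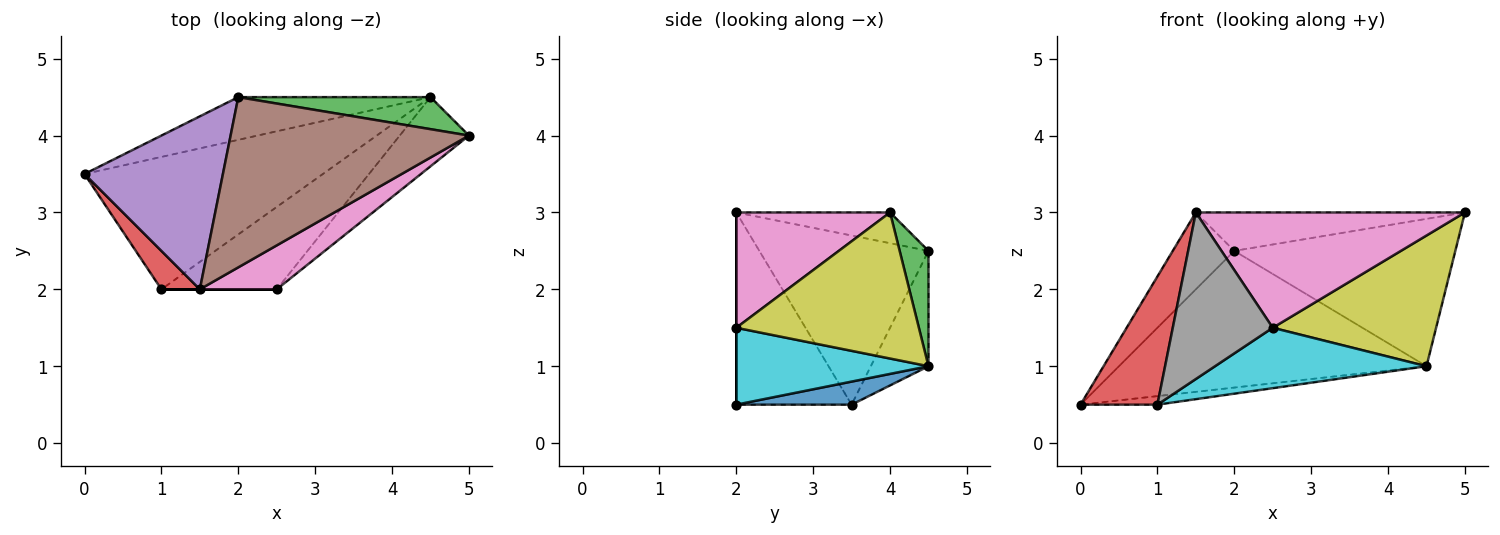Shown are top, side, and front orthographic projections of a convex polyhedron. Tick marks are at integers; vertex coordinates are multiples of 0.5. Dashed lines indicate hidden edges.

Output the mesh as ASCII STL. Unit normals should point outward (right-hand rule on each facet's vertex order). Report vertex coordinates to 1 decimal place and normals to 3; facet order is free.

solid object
 facet normal 0.096 0.064 -0.993
  outer loop
   vertex 4.5 4.5 1.0
   vertex 1.0 2.0 0.5
   vertex 0.0 3.5 0.5
  endloop
 endfacet
 facet normal -0.176 0.940 -0.294
  outer loop
   vertex 4.5 4.5 1.0
   vertex 0.0 3.5 0.5
   vertex 2.0 4.5 2.5
  endloop
 endfacet
 facet normal 0.126 0.969 0.211
  outer loop
   vertex 4.5 4.5 1.0
   vertex 2.0 4.5 2.5
   vertex 5.0 4.0 3.0
  endloop
 endfacet
 facet normal -0.821 -0.547 0.164
  outer loop
   vertex 1.5 2.0 3.0
   vertex 0.0 3.5 0.5
   vertex 1.0 2.0 0.5
  endloop
 endfacet
 facet normal -0.745 0.271 0.610
  outer loop
   vertex 1.5 2.0 3.0
   vertex 2.0 4.5 2.5
   vertex 0.0 3.5 0.5
  endloop
 endfacet
 facet normal -0.125 0.219 0.968
  outer loop
   vertex 1.5 2.0 3.0
   vertex 5.0 4.0 3.0
   vertex 2.0 4.5 2.5
  endloop
 endfacet
 facet normal 0.471 -0.824 0.314
  outer loop
   vertex 2.5 2.0 1.5
   vertex 5.0 4.0 3.0
   vertex 1.5 2.0 3.0
  endloop
 endfacet
 facet normal 0.000 -1.000 0.000
  outer loop
   vertex 2.5 2.0 1.5
   vertex 1.5 2.0 3.0
   vertex 1.0 2.0 0.5
  endloop
 endfacet
 facet normal 0.703 -0.629 -0.333
  outer loop
   vertex 2.5 2.0 1.5
   vertex 4.5 4.5 1.0
   vertex 5.0 4.0 3.0
  endloop
 endfacet
 facet normal 0.474 -0.521 -0.710
  outer loop
   vertex 2.5 2.0 1.5
   vertex 1.0 2.0 0.5
   vertex 4.5 4.5 1.0
  endloop
 endfacet
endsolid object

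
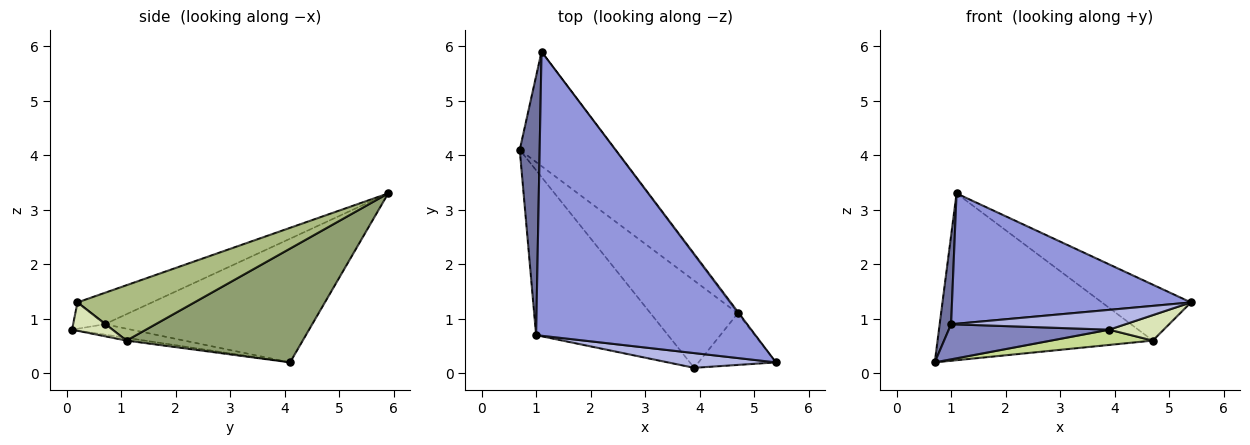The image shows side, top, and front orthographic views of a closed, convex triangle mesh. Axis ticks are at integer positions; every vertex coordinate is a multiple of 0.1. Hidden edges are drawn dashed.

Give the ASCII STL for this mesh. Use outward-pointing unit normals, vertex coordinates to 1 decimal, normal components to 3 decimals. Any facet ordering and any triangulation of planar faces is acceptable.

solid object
 facet normal -0.986 -0.054 0.159
  outer loop
   vertex 1.0 0.7 0.9
   vertex 1.1 5.9 3.3
   vertex 0.7 4.1 0.2
  endloop
 endfacet
 facet normal -0.077 -0.208 -0.975
  outer loop
   vertex 1.0 0.7 0.9
   vertex 0.7 4.1 0.2
   vertex 3.9 0.1 0.8
  endloop
 endfacet
 facet normal -0.129 -0.414 0.901
  outer loop
   vertex 1.0 0.7 0.9
   vertex 5.4 0.2 1.3
   vertex 1.1 5.9 3.3
  endloop
 endfacet
 facet normal -0.144 -0.794 0.591
  outer loop
   vertex 1.0 0.7 0.9
   vertex 3.9 0.1 0.8
   vertex 5.4 0.2 1.3
  endloop
 endfacet
 facet normal 0.559 0.683 -0.469
  outer loop
   vertex 4.7 1.1 0.6
   vertex 0.7 4.1 0.2
   vertex 1.1 5.9 3.3
  endloop
 endfacet
 facet normal 0.795 0.606 -0.016
  outer loop
   vertex 4.7 1.1 0.6
   vertex 1.1 5.9 3.3
   vertex 5.4 0.2 1.3
  endloop
 endfacet
 facet normal -0.031 -0.172 -0.985
  outer loop
   vertex 4.7 1.1 0.6
   vertex 3.9 0.1 0.8
   vertex 0.7 4.1 0.2
  endloop
 endfacet
 facet normal 0.312 -0.420 -0.852
  outer loop
   vertex 4.7 1.1 0.6
   vertex 5.4 0.2 1.3
   vertex 3.9 0.1 0.8
  endloop
 endfacet
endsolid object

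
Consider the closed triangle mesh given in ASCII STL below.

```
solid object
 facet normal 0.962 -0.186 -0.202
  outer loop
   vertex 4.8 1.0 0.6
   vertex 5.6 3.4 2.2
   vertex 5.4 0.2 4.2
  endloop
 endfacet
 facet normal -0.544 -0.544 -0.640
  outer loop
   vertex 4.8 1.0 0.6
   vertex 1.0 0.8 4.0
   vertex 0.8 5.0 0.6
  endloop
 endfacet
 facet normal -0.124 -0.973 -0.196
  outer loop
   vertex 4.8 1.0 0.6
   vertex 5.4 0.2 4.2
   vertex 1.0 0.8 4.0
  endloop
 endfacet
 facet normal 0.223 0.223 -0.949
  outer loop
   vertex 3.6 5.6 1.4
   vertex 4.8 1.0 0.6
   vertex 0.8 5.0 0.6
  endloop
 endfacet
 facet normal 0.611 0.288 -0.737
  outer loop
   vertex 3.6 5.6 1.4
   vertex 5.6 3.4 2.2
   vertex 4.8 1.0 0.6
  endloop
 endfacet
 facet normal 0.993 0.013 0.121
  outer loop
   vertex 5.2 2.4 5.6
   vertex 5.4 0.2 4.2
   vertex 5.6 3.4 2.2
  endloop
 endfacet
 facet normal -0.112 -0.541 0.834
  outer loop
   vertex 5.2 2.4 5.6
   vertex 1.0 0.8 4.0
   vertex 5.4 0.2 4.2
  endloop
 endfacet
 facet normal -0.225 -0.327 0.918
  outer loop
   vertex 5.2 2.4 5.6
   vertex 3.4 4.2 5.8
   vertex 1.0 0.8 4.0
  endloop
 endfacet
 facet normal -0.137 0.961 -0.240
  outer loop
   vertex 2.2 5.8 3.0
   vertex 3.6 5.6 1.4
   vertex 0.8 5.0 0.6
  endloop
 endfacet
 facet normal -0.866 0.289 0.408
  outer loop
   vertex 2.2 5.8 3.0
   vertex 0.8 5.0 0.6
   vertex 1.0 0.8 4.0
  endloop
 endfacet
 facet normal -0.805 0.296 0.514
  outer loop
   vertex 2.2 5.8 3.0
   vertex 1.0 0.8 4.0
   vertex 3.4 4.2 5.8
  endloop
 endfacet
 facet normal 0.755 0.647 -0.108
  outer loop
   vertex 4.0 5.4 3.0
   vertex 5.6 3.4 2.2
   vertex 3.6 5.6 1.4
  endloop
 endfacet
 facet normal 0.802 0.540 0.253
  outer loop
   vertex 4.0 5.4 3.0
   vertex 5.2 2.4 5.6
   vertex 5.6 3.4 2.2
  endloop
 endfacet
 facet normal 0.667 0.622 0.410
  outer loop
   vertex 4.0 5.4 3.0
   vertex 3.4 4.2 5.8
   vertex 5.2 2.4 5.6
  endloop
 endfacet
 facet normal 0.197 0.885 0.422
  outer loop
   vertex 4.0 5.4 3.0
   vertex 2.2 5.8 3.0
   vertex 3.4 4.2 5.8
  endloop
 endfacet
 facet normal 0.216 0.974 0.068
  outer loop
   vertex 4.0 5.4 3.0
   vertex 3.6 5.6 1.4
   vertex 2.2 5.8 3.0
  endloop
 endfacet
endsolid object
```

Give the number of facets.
16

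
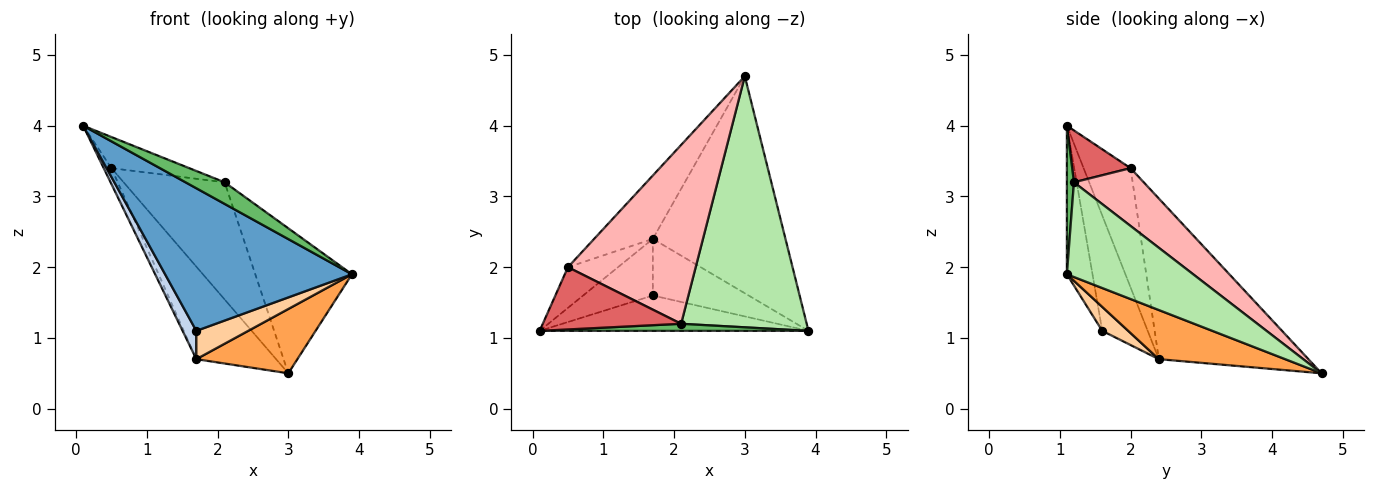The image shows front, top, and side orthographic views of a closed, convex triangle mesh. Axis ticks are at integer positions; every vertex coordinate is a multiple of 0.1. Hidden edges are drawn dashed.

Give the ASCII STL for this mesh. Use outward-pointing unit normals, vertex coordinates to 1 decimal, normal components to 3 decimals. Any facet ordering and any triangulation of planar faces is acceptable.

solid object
 facet normal -0.132 -0.962 -0.239
  outer loop
   vertex 1.7 1.6 1.1
   vertex 3.9 1.1 1.9
   vertex 0.1 1.1 4.0
  endloop
 endfacet
 facet normal -0.829 -0.250 -0.500
  outer loop
   vertex 1.7 2.4 0.7
   vertex 1.7 1.6 1.1
   vertex 0.1 1.1 4.0
  endloop
 endfacet
 facet normal 0.335 -0.268 -0.904
  outer loop
   vertex 1.7 2.4 0.7
   vertex 3.0 4.7 0.5
   vertex 3.9 1.1 1.9
  endloop
 endfacet
 facet normal 0.218 -0.436 -0.873
  outer loop
   vertex 1.7 2.4 0.7
   vertex 3.9 1.1 1.9
   vertex 1.7 1.6 1.1
  endloop
 endfacet
 facet normal 0.170 -0.937 0.307
  outer loop
   vertex 2.1 1.2 3.2
   vertex 0.1 1.1 4.0
   vertex 3.9 1.1 1.9
  endloop
 endfacet
 facet normal 0.547 0.419 0.725
  outer loop
   vertex 2.1 1.2 3.2
   vertex 3.9 1.1 1.9
   vertex 3.0 4.7 0.5
  endloop
 endfacet
 facet normal 0.318 0.424 0.848
  outer loop
   vertex 0.5 2.0 3.4
   vertex 0.1 1.1 4.0
   vertex 2.1 1.2 3.2
  endloop
 endfacet
 facet normal 0.354 0.512 0.782
  outer loop
   vertex 0.5 2.0 3.4
   vertex 2.1 1.2 3.2
   vertex 3.0 4.7 0.5
  endloop
 endfacet
 facet normal -0.912 0.150 -0.383
  outer loop
   vertex 0.5 2.0 3.4
   vertex 1.7 2.4 0.7
   vertex 0.1 1.1 4.0
  endloop
 endfacet
 facet normal -0.840 0.448 -0.307
  outer loop
   vertex 0.5 2.0 3.4
   vertex 3.0 4.7 0.5
   vertex 1.7 2.4 0.7
  endloop
 endfacet
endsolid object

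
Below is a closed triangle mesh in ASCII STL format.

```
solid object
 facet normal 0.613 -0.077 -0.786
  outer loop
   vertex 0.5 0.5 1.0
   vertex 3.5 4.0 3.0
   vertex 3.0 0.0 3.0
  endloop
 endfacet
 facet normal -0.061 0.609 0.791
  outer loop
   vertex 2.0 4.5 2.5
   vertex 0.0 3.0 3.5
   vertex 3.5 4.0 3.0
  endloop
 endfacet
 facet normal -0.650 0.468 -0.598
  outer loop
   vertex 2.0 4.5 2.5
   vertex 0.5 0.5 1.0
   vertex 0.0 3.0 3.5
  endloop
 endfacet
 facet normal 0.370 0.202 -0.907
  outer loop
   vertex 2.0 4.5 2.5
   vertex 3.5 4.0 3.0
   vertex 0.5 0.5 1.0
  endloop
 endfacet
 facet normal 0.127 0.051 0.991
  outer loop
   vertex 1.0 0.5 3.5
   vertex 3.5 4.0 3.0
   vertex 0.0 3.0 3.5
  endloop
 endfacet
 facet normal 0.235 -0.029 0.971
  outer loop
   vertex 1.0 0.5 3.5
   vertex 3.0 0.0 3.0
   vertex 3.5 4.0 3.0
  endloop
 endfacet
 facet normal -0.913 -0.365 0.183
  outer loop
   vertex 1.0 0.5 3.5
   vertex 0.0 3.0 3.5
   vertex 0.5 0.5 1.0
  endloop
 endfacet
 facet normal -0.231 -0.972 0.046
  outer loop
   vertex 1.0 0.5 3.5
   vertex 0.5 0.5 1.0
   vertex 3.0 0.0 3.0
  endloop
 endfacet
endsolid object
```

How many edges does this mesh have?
12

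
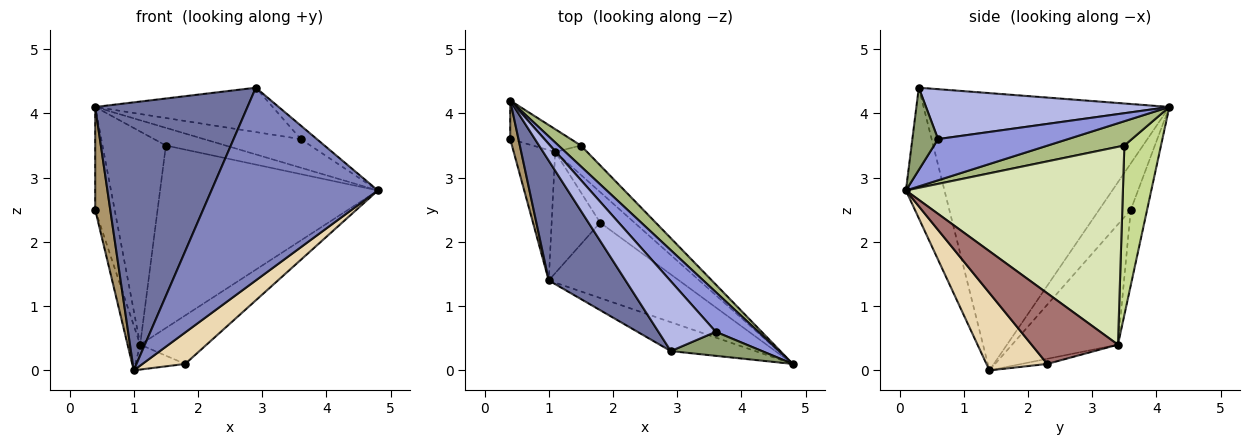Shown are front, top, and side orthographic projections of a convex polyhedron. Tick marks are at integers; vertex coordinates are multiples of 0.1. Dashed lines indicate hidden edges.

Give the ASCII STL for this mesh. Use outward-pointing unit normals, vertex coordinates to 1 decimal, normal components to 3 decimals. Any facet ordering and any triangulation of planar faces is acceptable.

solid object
 facet normal -0.827 -0.513 0.229
  outer loop
   vertex 2.9 0.3 4.4
   vertex 0.4 4.2 4.1
   vertex 1.0 1.4 0.0
  endloop
 endfacet
 facet normal -0.223 -0.964 -0.145
  outer loop
   vertex 2.9 0.3 4.4
   vertex 1.0 1.4 0.0
   vertex 4.8 0.1 2.8
  endloop
 endfacet
 facet normal 0.617 0.460 0.638
  outer loop
   vertex 3.6 0.6 3.6
   vertex 4.8 0.1 2.8
   vertex 0.4 4.2 4.1
  endloop
 endfacet
 facet normal 0.592 0.432 0.680
  outer loop
   vertex 3.6 0.6 3.6
   vertex 0.4 4.2 4.1
   vertex 2.9 0.3 4.4
  endloop
 endfacet
 facet normal 0.618 0.386 0.685
  outer loop
   vertex 3.6 0.6 3.6
   vertex 2.9 0.3 4.4
   vertex 4.8 0.1 2.8
  endloop
 endfacet
 facet normal 0.638 0.498 0.588
  outer loop
   vertex 1.5 3.5 3.5
   vertex 0.4 4.2 4.1
   vertex 4.8 0.1 2.8
  endloop
 endfacet
 facet normal 0.498 0.862 -0.092
  outer loop
   vertex 1.5 3.5 3.5
   vertex 1.1 3.4 0.4
   vertex 0.4 4.2 4.1
  endloop
 endfacet
 facet normal 0.701 0.704 -0.113
  outer loop
   vertex 1.5 3.5 3.5
   vertex 4.8 0.1 2.8
   vertex 1.1 3.4 0.4
  endloop
 endfacet
 facet normal -0.892 -0.424 0.159
  outer loop
   vertex 0.4 3.6 2.5
   vertex 1.0 1.4 0.0
   vertex 0.4 4.2 4.1
  endloop
 endfacet
 facet normal -0.618 0.736 -0.276
  outer loop
   vertex 0.4 3.6 2.5
   vertex 0.4 4.2 4.1
   vertex 1.1 3.4 0.4
  endloop
 endfacet
 facet normal -0.940 0.112 -0.324
  outer loop
   vertex 0.4 3.6 2.5
   vertex 1.1 3.4 0.4
   vertex 1.0 1.4 0.0
  endloop
 endfacet
 facet normal 0.481 -0.337 -0.809
  outer loop
   vertex 1.8 2.3 0.1
   vertex 4.8 0.1 2.8
   vertex 1.0 1.4 0.0
  endloop
 endfacet
 facet normal 0.740 0.569 -0.359
  outer loop
   vertex 1.8 2.3 0.1
   vertex 1.1 3.4 0.4
   vertex 4.8 0.1 2.8
  endloop
 endfacet
 facet normal -0.103 0.200 -0.974
  outer loop
   vertex 1.8 2.3 0.1
   vertex 1.0 1.4 0.0
   vertex 1.1 3.4 0.4
  endloop
 endfacet
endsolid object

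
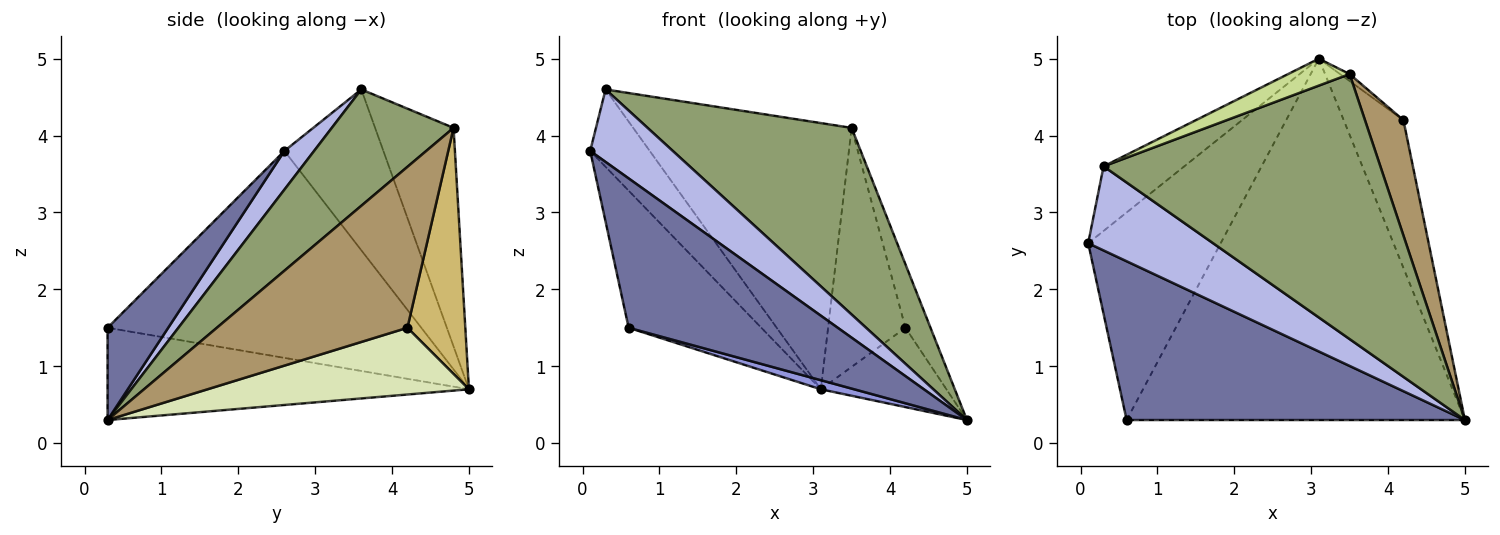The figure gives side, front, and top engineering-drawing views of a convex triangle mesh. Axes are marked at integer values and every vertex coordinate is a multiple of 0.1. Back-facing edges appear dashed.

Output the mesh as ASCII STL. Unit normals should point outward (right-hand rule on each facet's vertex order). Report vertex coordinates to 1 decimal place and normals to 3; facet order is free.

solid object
 facet normal 0.195 -0.672 0.714
  outer loop
   vertex 0.6 0.3 1.5
   vertex 5.0 0.3 0.3
   vertex 0.1 2.6 3.8
  endloop
 endfacet
 facet normal -0.793 0.336 -0.508
  outer loop
   vertex 0.6 0.3 1.5
   vertex 0.1 2.6 3.8
   vertex 3.1 5.0 0.7
  endloop
 endfacet
 facet normal -0.263 -0.024 -0.964
  outer loop
   vertex 0.6 0.3 1.5
   vertex 3.1 5.0 0.7
   vertex 5.0 0.3 0.3
  endloop
 endfacet
 facet normal 0.228 -0.636 0.737
  outer loop
   vertex 0.3 3.6 4.6
   vertex 0.1 2.6 3.8
   vertex 5.0 0.3 0.3
  endloop
 endfacet
 facet normal 0.325 -0.545 0.773
  outer loop
   vertex 0.3 3.6 4.6
   vertex 5.0 0.3 0.3
   vertex 3.5 4.8 4.1
  endloop
 endfacet
 facet normal -0.787 0.474 -0.395
  outer loop
   vertex 0.3 3.6 4.6
   vertex 3.1 5.0 0.7
   vertex 0.1 2.6 3.8
  endloop
 endfacet
 facet normal -0.337 0.937 0.095
  outer loop
   vertex 0.3 3.6 4.6
   vertex 3.5 4.8 4.1
   vertex 3.1 5.0 0.7
  endloop
 endfacet
 facet normal 0.702 0.337 -0.628
  outer loop
   vertex 4.2 4.2 1.5
   vertex 5.0 0.3 0.3
   vertex 3.1 5.0 0.7
  endloop
 endfacet
 facet normal 0.965 0.127 0.230
  outer loop
   vertex 4.2 4.2 1.5
   vertex 3.5 4.8 4.1
   vertex 5.0 0.3 0.3
  endloop
 endfacet
 facet normal 0.599 0.800 -0.023
  outer loop
   vertex 4.2 4.2 1.5
   vertex 3.1 5.0 0.7
   vertex 3.5 4.8 4.1
  endloop
 endfacet
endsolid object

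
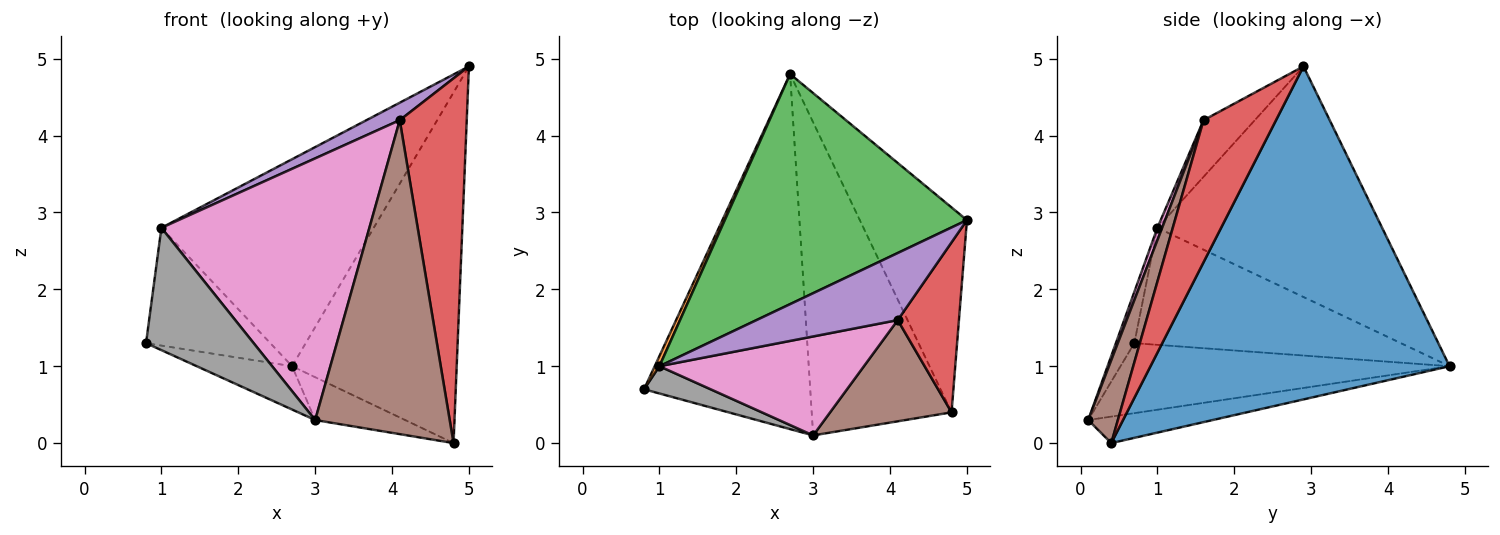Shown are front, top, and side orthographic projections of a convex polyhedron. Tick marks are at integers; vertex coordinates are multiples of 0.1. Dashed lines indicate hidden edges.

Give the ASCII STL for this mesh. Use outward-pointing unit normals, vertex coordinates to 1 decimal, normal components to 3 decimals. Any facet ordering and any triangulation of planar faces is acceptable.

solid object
 facet normal 0.843 0.464 -0.271
  outer loop
   vertex 4.8 0.4 0.0
   vertex 2.7 4.8 1.0
   vertex 5.0 2.9 4.9
  endloop
 endfacet
 facet normal -0.906 0.422 0.036
  outer loop
   vertex 1.0 1.0 2.8
   vertex 2.7 4.8 1.0
   vertex 0.8 0.7 1.3
  endloop
 endfacet
 facet normal -0.578 0.546 0.607
  outer loop
   vertex 1.0 1.0 2.8
   vertex 5.0 2.9 4.9
   vertex 2.7 4.8 1.0
  endloop
 endfacet
 facet normal 0.700 -0.647 0.302
  outer loop
   vertex 4.1 1.6 4.2
   vertex 4.8 0.4 0.0
   vertex 5.0 2.9 4.9
  endloop
 endfacet
 facet normal -0.362 -0.235 0.902
  outer loop
   vertex 4.1 1.6 4.2
   vertex 5.0 2.9 4.9
   vertex 1.0 1.0 2.8
  endloop
 endfacet
 facet normal 0.205 -0.931 0.300
  outer loop
   vertex 3.0 0.1 0.3
   vertex 4.8 0.4 0.0
   vertex 4.1 1.6 4.2
  endloop
 endfacet
 facet normal 0.021 -0.935 0.354
  outer loop
   vertex 3.0 0.1 0.3
   vertex 4.1 1.6 4.2
   vertex 1.0 1.0 2.8
  endloop
 endfacet
 facet normal -0.165 -0.963 0.215
  outer loop
   vertex 3.0 0.1 0.3
   vertex 1.0 1.0 2.8
   vertex 0.8 0.7 1.3
  endloop
 endfacet
 facet normal -0.386 0.112 -0.916
  outer loop
   vertex 3.0 0.1 0.3
   vertex 0.8 0.7 1.3
   vertex 2.7 4.8 1.0
  endloop
 endfacet
 facet normal -0.185 0.133 -0.974
  outer loop
   vertex 3.0 0.1 0.3
   vertex 2.7 4.8 1.0
   vertex 4.8 0.4 0.0
  endloop
 endfacet
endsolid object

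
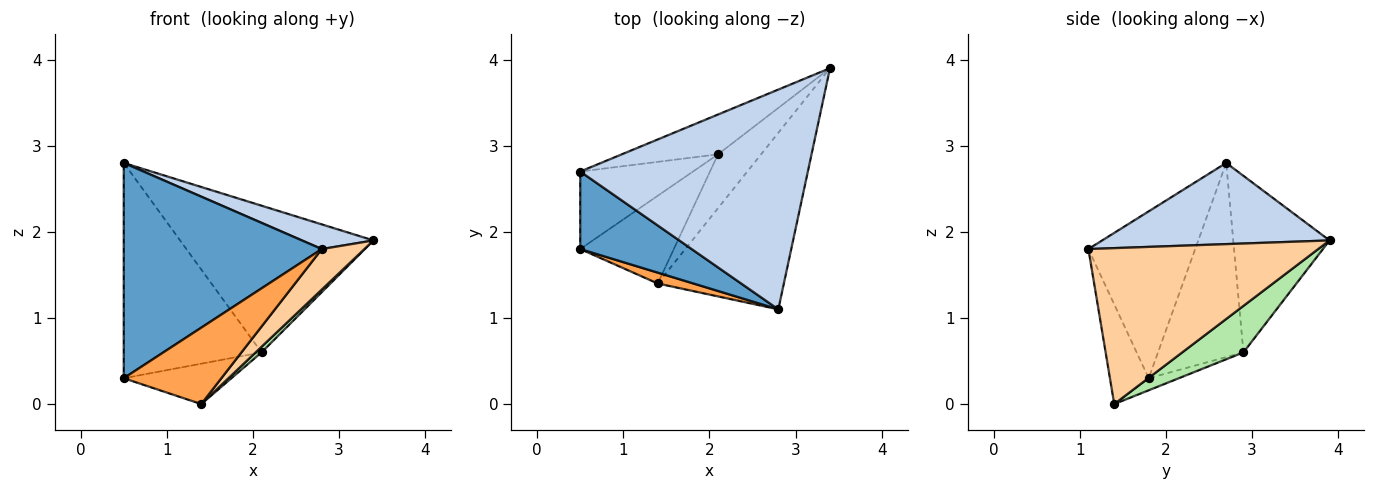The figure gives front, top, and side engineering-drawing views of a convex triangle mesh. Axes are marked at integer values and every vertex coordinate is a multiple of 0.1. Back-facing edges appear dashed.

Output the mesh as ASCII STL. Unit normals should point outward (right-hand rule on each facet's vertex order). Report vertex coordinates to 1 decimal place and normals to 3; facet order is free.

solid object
 facet normal -0.452 -0.839 0.302
  outer loop
   vertex 0.5 2.7 2.8
   vertex 0.5 1.8 0.3
   vertex 2.8 1.1 1.8
  endloop
 endfacet
 facet normal 0.334 -0.105 0.937
  outer loop
   vertex 0.5 2.7 2.8
   vertex 2.8 1.1 1.8
   vertex 3.4 3.9 1.9
  endloop
 endfacet
 facet normal -0.366 -0.921 0.131
  outer loop
   vertex 1.4 1.4 0.0
   vertex 2.8 1.1 1.8
   vertex 0.5 1.8 0.3
  endloop
 endfacet
 facet normal 0.770 -0.143 -0.622
  outer loop
   vertex 1.4 1.4 0.0
   vertex 3.4 3.9 1.9
   vertex 2.8 1.1 1.8
  endloop
 endfacet
 facet normal -0.116 0.415 -0.902
  outer loop
   vertex 2.1 2.9 0.6
   vertex 1.4 1.4 0.0
   vertex 0.5 1.8 0.3
  endloop
 endfacet
 facet normal 0.732 -0.070 -0.678
  outer loop
   vertex 2.1 2.9 0.6
   vertex 3.4 3.9 1.9
   vertex 1.4 1.4 0.0
  endloop
 endfacet
 facet normal -0.504 0.813 -0.293
  outer loop
   vertex 2.1 2.9 0.6
   vertex 0.5 1.8 0.3
   vertex 0.5 2.7 2.8
  endloop
 endfacet
 facet normal -0.433 0.870 -0.236
  outer loop
   vertex 2.1 2.9 0.6
   vertex 0.5 2.7 2.8
   vertex 3.4 3.9 1.9
  endloop
 endfacet
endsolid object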